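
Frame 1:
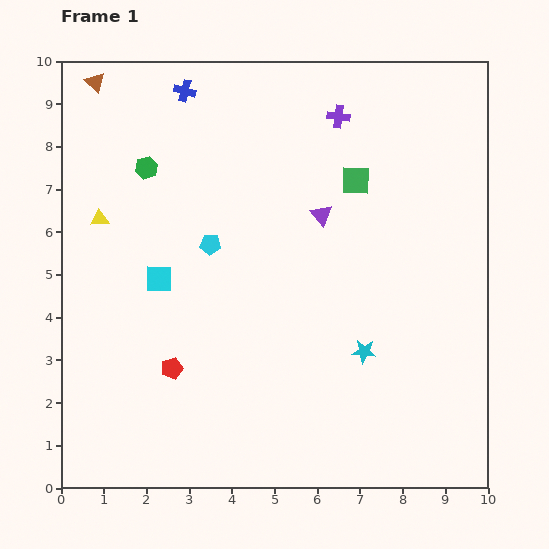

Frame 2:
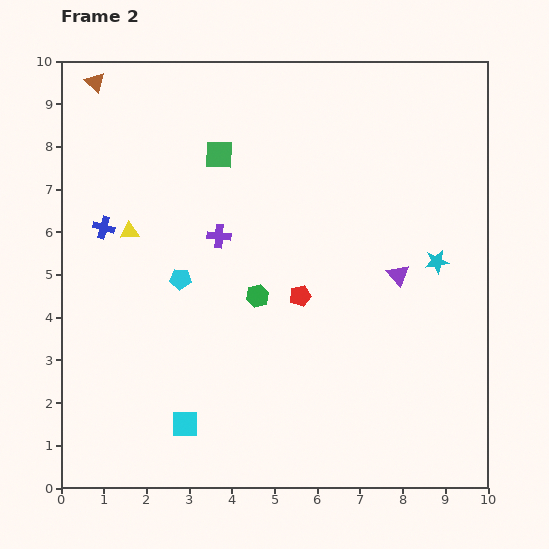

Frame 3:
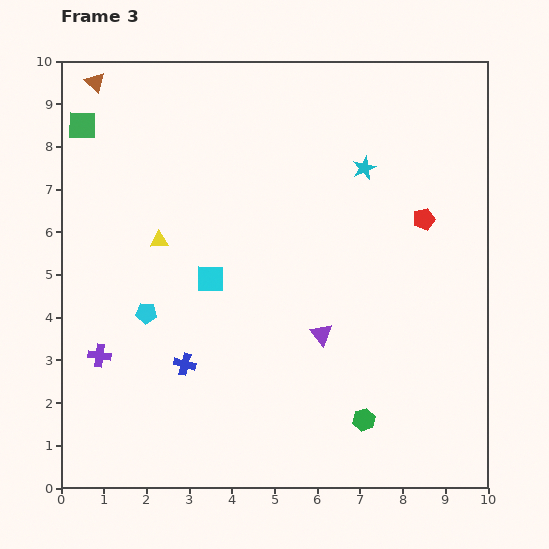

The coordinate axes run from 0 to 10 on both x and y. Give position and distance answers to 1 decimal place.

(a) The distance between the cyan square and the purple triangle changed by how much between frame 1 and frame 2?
+2.0

Distance in frame 1: 4.1. Distance in frame 2: 6.1.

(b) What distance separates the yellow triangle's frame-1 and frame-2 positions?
0.8

The yellow triangle moved from (0.9, 6.3) to (1.6, 6.0), a distance of √(0.7² + 0.3²) ≈ 0.8.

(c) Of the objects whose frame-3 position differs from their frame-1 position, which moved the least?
the cyan square

(moved 1.2)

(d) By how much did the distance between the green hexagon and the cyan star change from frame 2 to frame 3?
+1.6

Distance in frame 2: 4.3. Distance in frame 3: 5.9.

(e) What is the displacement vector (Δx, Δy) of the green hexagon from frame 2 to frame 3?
(2.5, -2.9)

The green hexagon was at (4.6, 4.5) in frame 2 and (7.1, 1.6) in frame 3.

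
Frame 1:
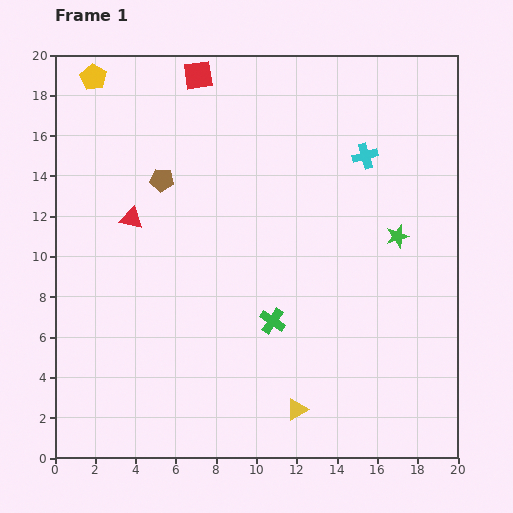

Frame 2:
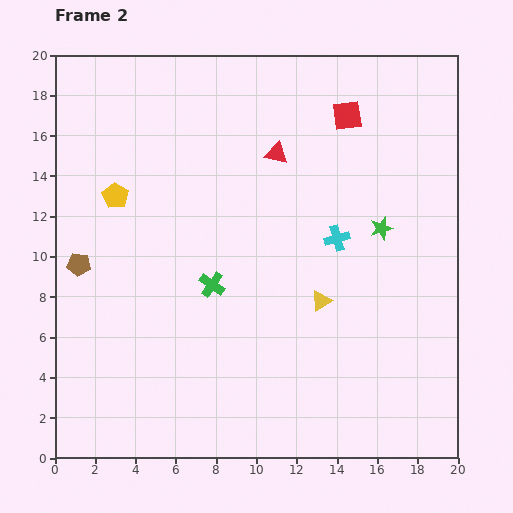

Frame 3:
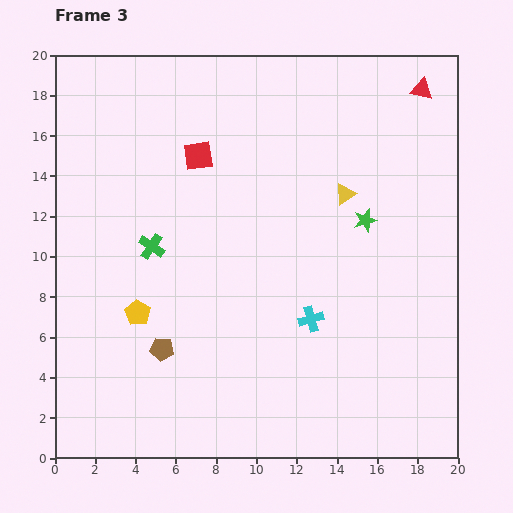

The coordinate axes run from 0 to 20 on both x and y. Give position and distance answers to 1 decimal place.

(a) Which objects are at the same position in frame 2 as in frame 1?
none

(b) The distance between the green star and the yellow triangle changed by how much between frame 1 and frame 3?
-8.3

Distance in frame 1: 9.9. Distance in frame 3: 1.6.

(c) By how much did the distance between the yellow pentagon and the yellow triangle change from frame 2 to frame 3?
+0.5

Distance in frame 2: 11.4. Distance in frame 3: 11.9.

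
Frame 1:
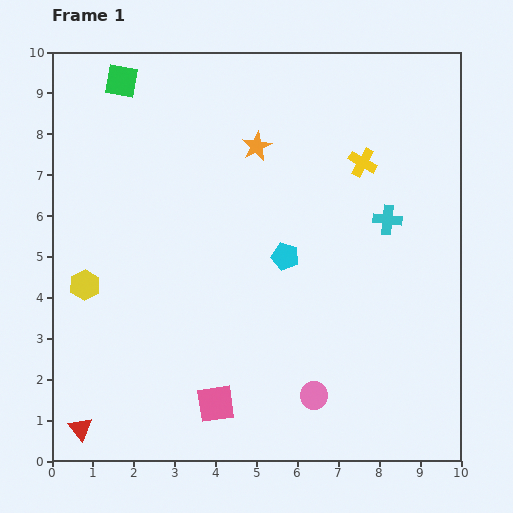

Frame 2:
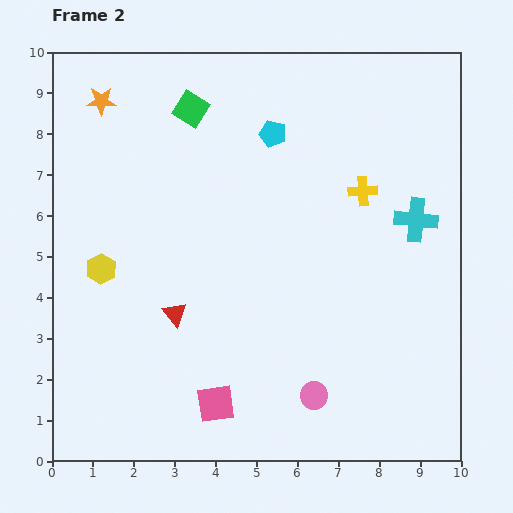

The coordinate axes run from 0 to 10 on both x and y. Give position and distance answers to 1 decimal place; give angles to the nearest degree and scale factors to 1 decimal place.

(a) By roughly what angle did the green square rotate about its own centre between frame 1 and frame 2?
22° clockwise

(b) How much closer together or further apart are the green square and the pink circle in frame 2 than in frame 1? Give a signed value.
-1.4

Distance in frame 1: 9.0. Distance in frame 2: 7.6.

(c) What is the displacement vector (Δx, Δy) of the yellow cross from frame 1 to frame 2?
(0.0, -0.7)

The yellow cross was at (7.6, 7.3) in frame 1 and (7.6, 6.6) in frame 2.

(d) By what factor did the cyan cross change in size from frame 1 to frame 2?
1.5×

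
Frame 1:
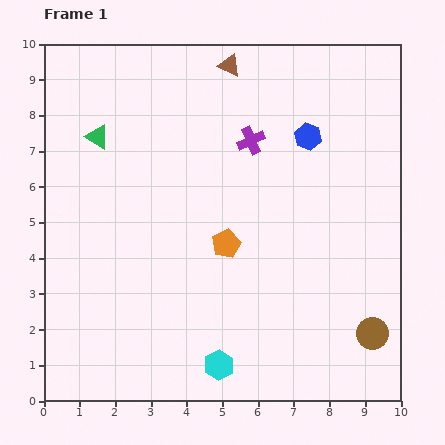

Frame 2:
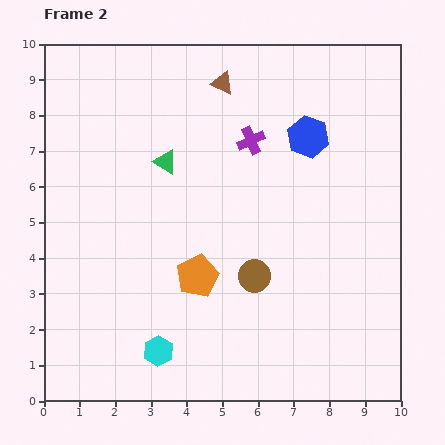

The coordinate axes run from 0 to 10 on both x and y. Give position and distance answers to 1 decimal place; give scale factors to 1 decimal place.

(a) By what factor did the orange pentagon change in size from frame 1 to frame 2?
1.5×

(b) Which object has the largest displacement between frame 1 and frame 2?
the brown circle

(moved 3.7; next 2.0)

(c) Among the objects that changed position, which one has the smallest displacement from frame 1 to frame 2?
the brown triangle

(moved 0.5)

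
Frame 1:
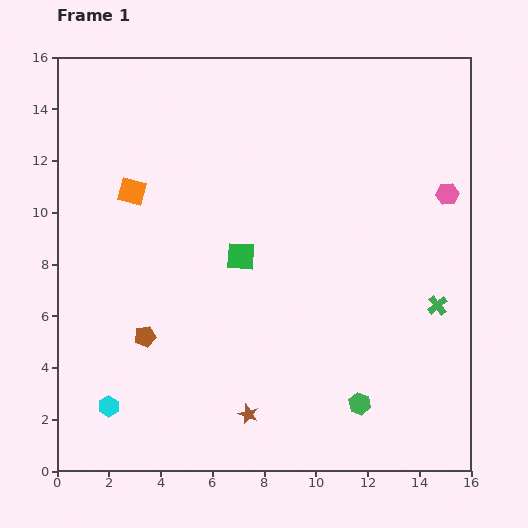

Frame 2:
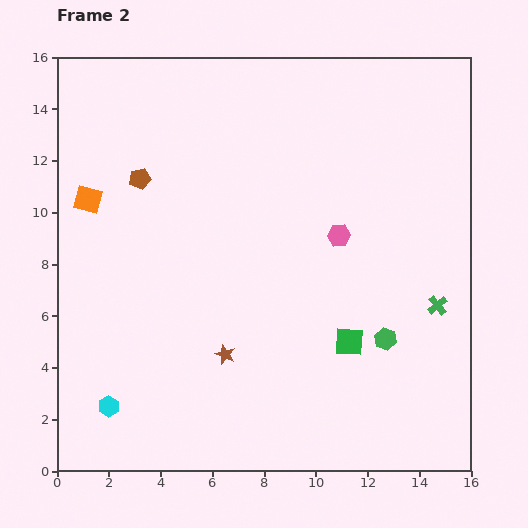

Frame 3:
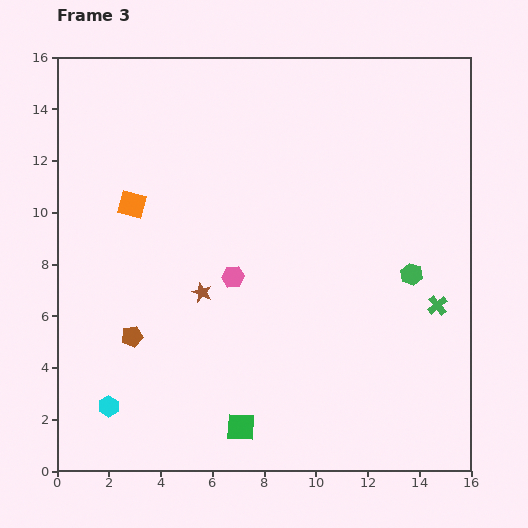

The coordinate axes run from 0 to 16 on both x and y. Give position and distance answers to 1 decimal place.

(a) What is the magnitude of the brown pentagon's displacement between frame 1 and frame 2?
6.1

The brown pentagon moved from (3.4, 5.2) to (3.2, 11.3), a distance of √(0.2² + 6.1²) ≈ 6.1.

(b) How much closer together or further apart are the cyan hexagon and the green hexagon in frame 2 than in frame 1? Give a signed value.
+1.3

Distance in frame 1: 9.7. Distance in frame 2: 11.0.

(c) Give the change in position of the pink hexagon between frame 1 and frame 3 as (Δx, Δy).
(-8.3, -3.2)

The pink hexagon was at (15.1, 10.7) in frame 1 and (6.8, 7.5) in frame 3.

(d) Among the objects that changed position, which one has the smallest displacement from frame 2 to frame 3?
the orange square

(moved 1.7)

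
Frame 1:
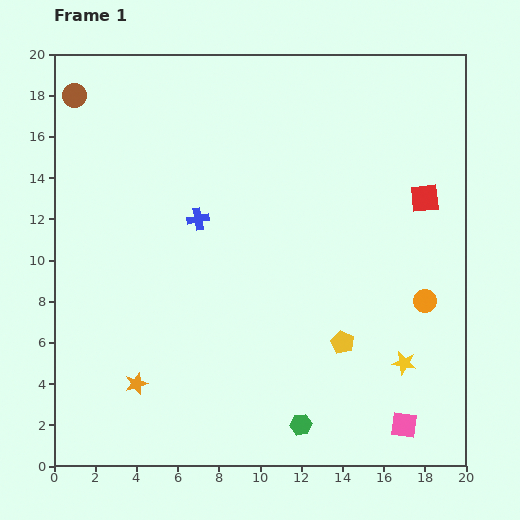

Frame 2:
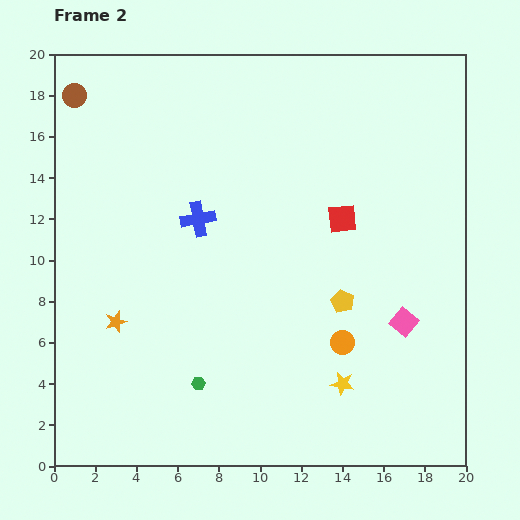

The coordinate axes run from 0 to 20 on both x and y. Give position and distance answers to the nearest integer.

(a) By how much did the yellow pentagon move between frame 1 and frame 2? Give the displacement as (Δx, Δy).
(0, 2)

The yellow pentagon was at (14, 6) in frame 1 and (14, 8) in frame 2.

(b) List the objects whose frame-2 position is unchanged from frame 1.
the blue cross, the brown circle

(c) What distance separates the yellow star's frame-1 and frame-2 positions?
3

The yellow star moved from (17, 5) to (14, 4), a distance of √(3² + 1²) ≈ 3.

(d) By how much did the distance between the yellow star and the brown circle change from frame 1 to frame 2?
-2

Distance in frame 1: 21. Distance in frame 2: 19.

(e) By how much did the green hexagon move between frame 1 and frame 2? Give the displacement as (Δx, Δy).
(-5, 2)

The green hexagon was at (12, 2) in frame 1 and (7, 4) in frame 2.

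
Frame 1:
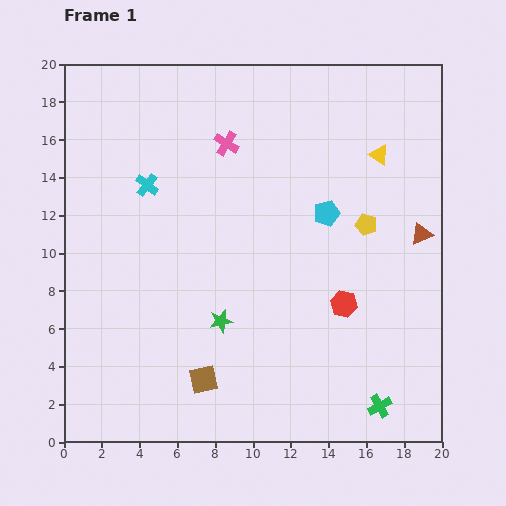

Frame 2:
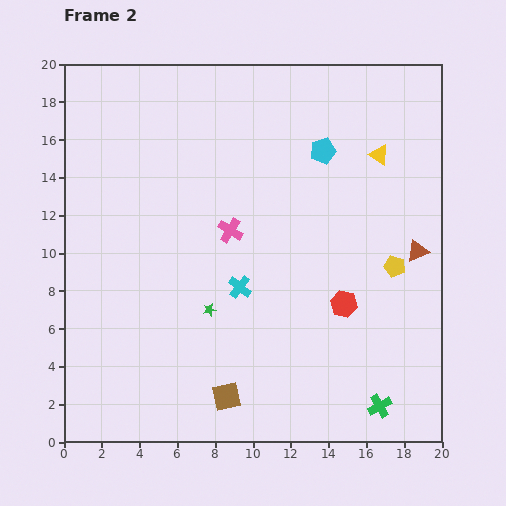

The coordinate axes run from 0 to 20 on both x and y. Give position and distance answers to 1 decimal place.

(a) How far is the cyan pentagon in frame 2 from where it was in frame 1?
3.3

The cyan pentagon moved from (13.9, 12.1) to (13.7, 15.4), a distance of √(0.2² + 3.3²) ≈ 3.3.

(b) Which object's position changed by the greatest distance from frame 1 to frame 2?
the cyan cross

(moved 7.3; next 4.6)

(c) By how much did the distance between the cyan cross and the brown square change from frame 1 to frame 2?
-4.9

Distance in frame 1: 10.7. Distance in frame 2: 5.8.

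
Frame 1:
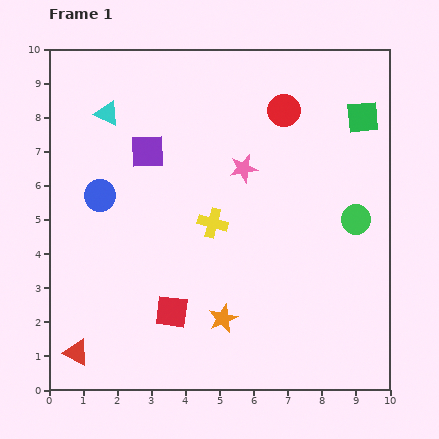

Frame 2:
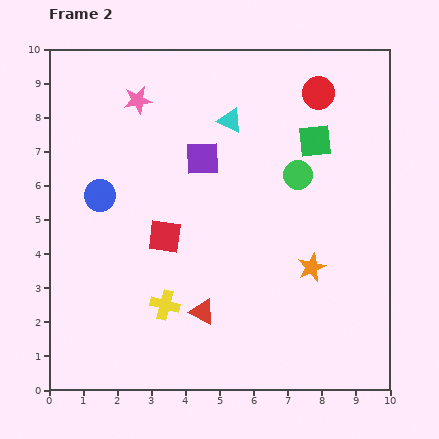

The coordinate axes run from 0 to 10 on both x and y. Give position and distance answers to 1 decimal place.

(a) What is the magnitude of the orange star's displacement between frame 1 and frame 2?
3.0

The orange star moved from (5.1, 2.1) to (7.7, 3.6), a distance of √(2.6² + 1.5²) ≈ 3.0.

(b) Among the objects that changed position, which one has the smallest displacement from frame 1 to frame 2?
the red circle

(moved 1.1)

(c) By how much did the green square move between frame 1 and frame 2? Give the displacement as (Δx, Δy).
(-1.4, -0.7)

The green square was at (9.2, 8.0) in frame 1 and (7.8, 7.3) in frame 2.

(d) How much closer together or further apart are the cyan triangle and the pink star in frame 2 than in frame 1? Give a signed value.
-1.5

Distance in frame 1: 4.3. Distance in frame 2: 2.8.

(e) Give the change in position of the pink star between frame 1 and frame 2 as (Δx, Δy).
(-3.1, 2.0)

The pink star was at (5.7, 6.5) in frame 1 and (2.6, 8.5) in frame 2.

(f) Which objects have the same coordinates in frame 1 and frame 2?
the blue circle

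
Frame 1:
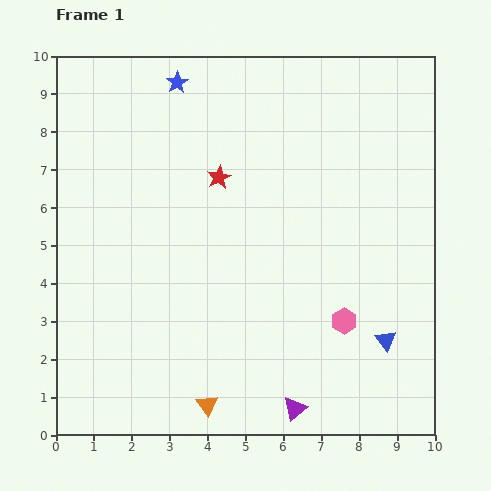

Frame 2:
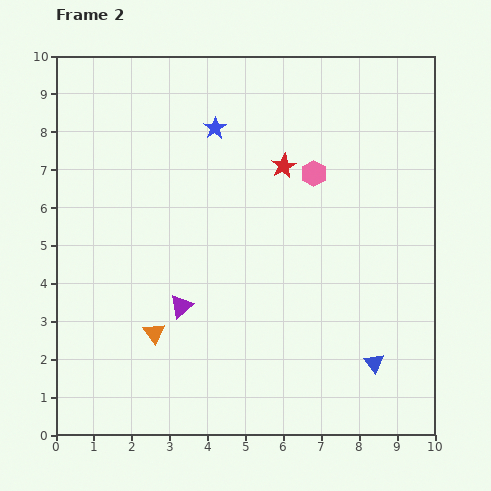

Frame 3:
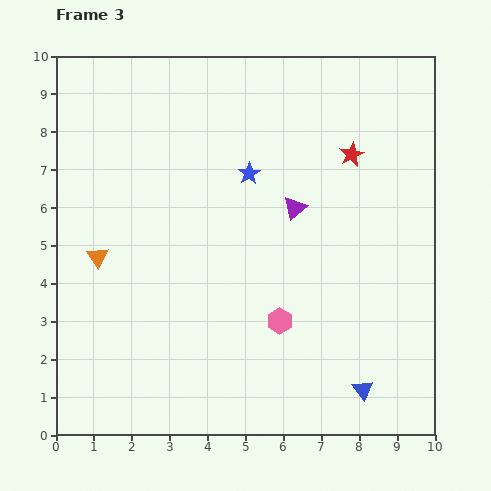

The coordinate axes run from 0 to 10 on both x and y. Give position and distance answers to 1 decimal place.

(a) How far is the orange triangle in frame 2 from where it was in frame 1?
2.4

The orange triangle moved from (4.0, 0.8) to (2.6, 2.7), a distance of √(1.4² + 1.9²) ≈ 2.4.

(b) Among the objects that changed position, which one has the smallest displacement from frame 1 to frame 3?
the blue triangle

(moved 1.4)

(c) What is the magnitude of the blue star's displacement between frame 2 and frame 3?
1.5

The blue star moved from (4.2, 8.1) to (5.1, 6.9), a distance of √(0.9² + 1.2²) ≈ 1.5.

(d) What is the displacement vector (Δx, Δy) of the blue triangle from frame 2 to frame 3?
(-0.3, -0.7)

The blue triangle was at (8.4, 1.9) in frame 2 and (8.1, 1.2) in frame 3.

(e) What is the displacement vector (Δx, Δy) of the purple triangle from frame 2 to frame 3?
(3.0, 2.6)

The purple triangle was at (3.3, 3.4) in frame 2 and (6.3, 6.0) in frame 3.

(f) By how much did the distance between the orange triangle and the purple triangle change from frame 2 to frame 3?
+4.4

Distance in frame 2: 1.0. Distance in frame 3: 5.4.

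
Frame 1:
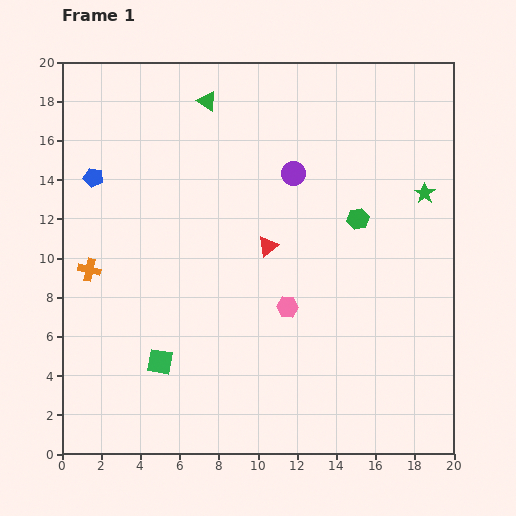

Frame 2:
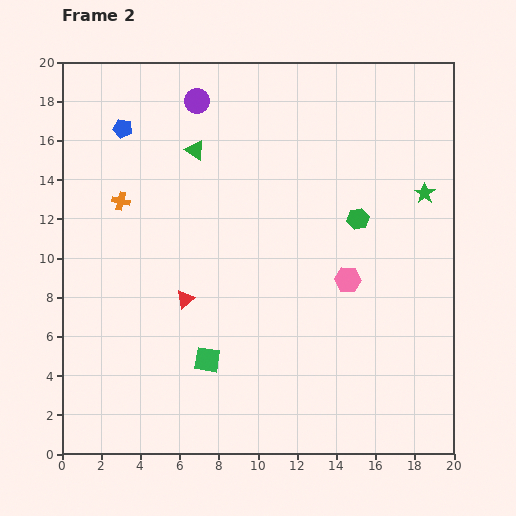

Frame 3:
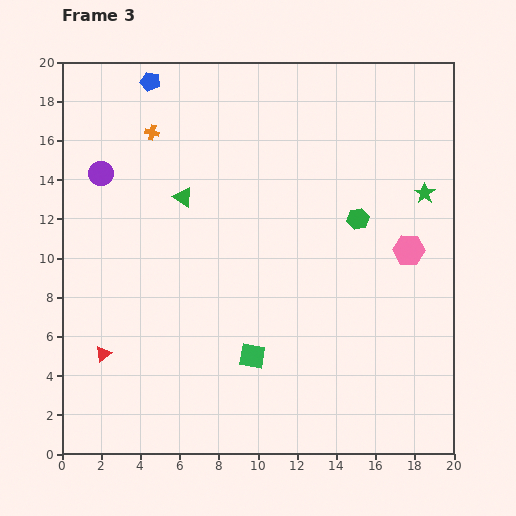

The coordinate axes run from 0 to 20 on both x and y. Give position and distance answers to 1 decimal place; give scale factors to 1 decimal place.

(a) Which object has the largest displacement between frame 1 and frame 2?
the purple circle

(moved 6.1; next 5.0)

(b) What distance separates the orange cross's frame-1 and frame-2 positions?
3.8

The orange cross moved from (1.4, 9.4) to (3.0, 12.9), a distance of √(1.6² + 3.5²) ≈ 3.8.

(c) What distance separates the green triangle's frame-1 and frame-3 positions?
5.0

The green triangle moved from (7.4, 18.0) to (6.2, 13.1), a distance of √(1.2² + 4.9²) ≈ 5.0.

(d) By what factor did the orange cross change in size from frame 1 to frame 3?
0.6×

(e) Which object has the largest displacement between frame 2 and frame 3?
the purple circle

(moved 6.1; next 5.0)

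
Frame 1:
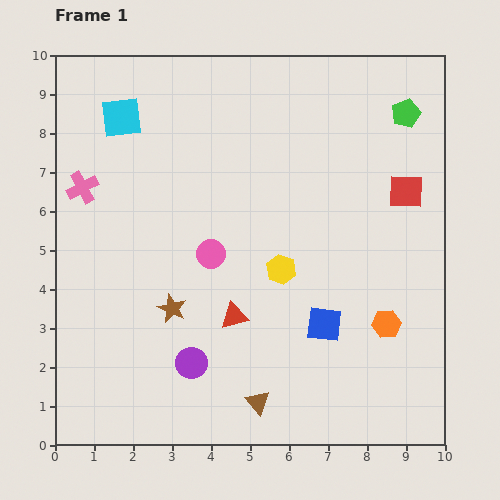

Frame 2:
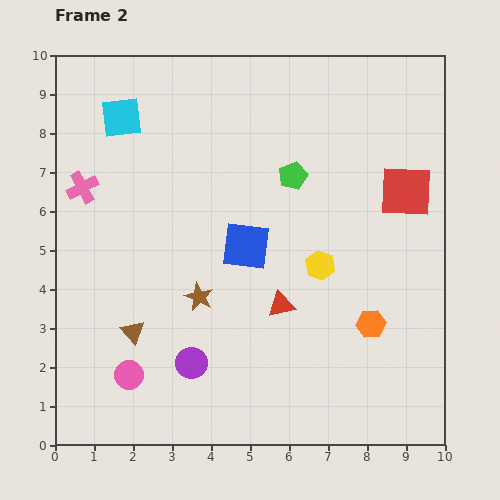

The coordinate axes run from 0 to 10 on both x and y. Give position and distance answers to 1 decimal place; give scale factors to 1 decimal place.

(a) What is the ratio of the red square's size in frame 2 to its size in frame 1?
1.5×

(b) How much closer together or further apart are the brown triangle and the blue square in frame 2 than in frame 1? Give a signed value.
+1.0

Distance in frame 1: 2.6. Distance in frame 2: 3.6.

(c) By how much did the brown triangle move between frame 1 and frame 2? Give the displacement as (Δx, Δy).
(-3.2, 1.8)

The brown triangle was at (5.2, 1.1) in frame 1 and (2.0, 2.9) in frame 2.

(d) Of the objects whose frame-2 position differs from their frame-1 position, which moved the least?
the orange hexagon

(moved 0.4)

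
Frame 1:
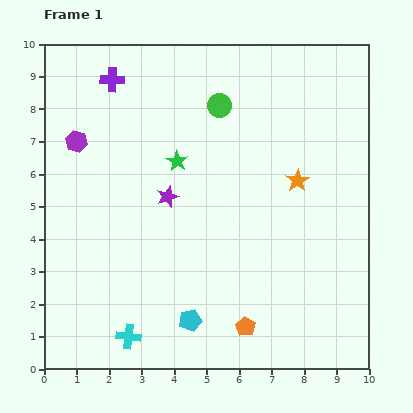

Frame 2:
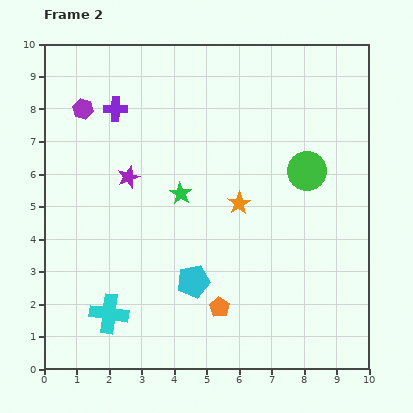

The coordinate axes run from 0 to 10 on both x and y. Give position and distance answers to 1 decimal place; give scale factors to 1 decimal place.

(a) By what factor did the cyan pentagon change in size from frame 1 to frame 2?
1.4×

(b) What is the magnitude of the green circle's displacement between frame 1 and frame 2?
3.4

The green circle moved from (5.4, 8.1) to (8.1, 6.1), a distance of √(2.7² + 2.0²) ≈ 3.4.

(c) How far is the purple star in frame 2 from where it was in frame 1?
1.3

The purple star moved from (3.8, 5.3) to (2.6, 5.9), a distance of √(1.2² + 0.6²) ≈ 1.3.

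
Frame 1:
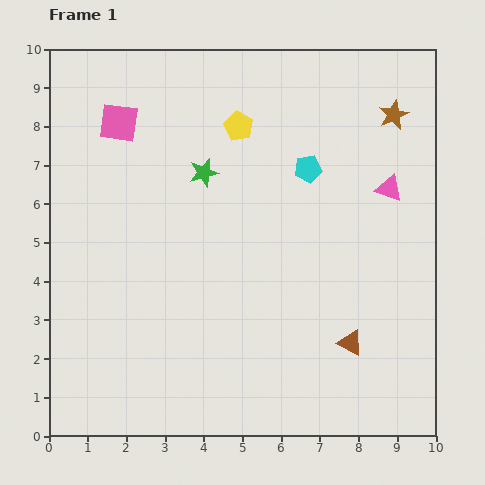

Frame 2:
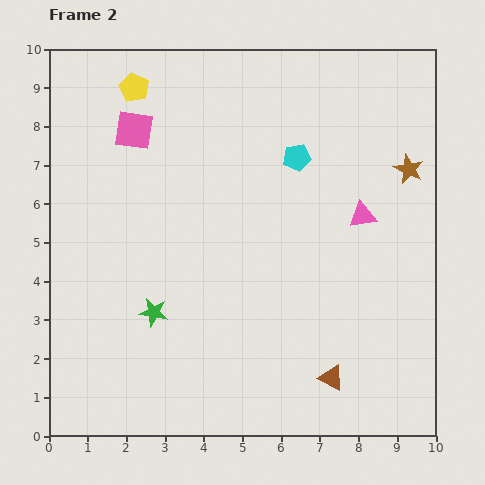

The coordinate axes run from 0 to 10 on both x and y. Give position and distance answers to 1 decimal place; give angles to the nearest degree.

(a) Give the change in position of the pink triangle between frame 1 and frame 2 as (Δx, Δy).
(-0.7, -0.7)

The pink triangle was at (8.8, 6.4) in frame 1 and (8.1, 5.7) in frame 2.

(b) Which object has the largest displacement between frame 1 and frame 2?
the green star

(moved 3.8; next 2.9)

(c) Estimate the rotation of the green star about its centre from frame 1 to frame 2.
24° clockwise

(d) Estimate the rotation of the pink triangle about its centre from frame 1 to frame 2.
29° counter-clockwise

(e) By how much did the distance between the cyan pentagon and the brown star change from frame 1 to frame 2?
+0.3

Distance in frame 1: 2.6. Distance in frame 2: 2.9.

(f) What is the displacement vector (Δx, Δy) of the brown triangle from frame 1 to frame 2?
(-0.5, -0.9)

The brown triangle was at (7.8, 2.4) in frame 1 and (7.3, 1.5) in frame 2.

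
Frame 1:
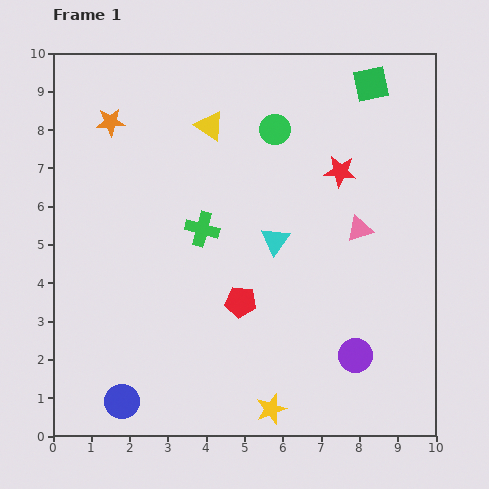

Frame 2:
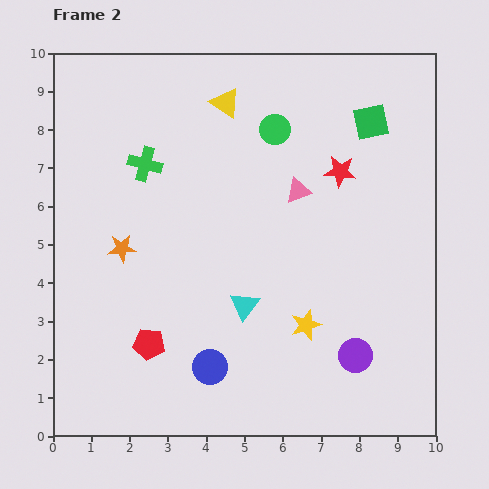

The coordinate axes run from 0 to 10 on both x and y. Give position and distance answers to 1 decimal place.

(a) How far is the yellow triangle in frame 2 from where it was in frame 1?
0.7

The yellow triangle moved from (4.1, 8.1) to (4.5, 8.7), a distance of √(0.4² + 0.6²) ≈ 0.7.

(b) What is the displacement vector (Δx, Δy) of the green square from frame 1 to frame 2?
(0.0, -1.0)

The green square was at (8.3, 9.2) in frame 1 and (8.3, 8.2) in frame 2.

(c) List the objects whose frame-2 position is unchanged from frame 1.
the red star, the green circle, the purple circle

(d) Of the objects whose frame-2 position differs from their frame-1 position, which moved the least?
the yellow triangle

(moved 0.7)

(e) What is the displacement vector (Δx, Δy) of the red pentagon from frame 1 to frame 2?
(-2.4, -1.1)

The red pentagon was at (4.9, 3.5) in frame 1 and (2.5, 2.4) in frame 2.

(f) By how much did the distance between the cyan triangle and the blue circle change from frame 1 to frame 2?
-4.0

Distance in frame 1: 5.8. Distance in frame 2: 1.8.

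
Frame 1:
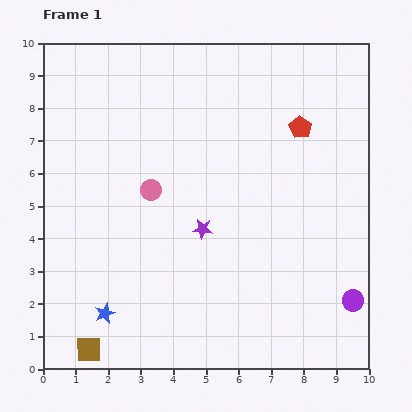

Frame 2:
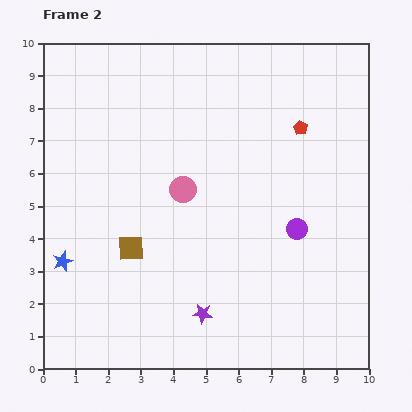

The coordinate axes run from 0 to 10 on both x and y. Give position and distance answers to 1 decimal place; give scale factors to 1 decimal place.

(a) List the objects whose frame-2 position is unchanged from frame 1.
the red pentagon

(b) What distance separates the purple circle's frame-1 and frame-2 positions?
2.8

The purple circle moved from (9.5, 2.1) to (7.8, 4.3), a distance of √(1.7² + 2.2²) ≈ 2.8.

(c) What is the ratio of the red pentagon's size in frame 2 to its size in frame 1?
0.6×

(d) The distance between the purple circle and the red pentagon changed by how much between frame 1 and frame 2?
-2.4

Distance in frame 1: 5.5. Distance in frame 2: 3.1.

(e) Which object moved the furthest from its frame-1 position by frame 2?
the brown square

(moved 3.4; next 2.8)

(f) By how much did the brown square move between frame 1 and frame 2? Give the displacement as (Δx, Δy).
(1.3, 3.1)

The brown square was at (1.4, 0.6) in frame 1 and (2.7, 3.7) in frame 2.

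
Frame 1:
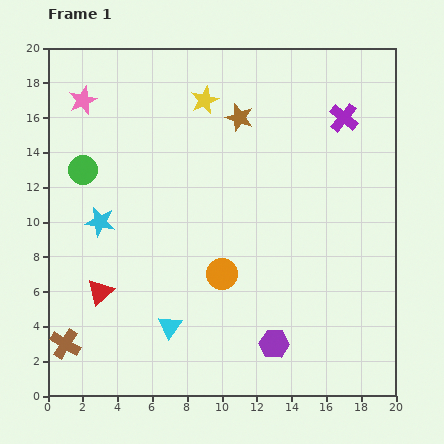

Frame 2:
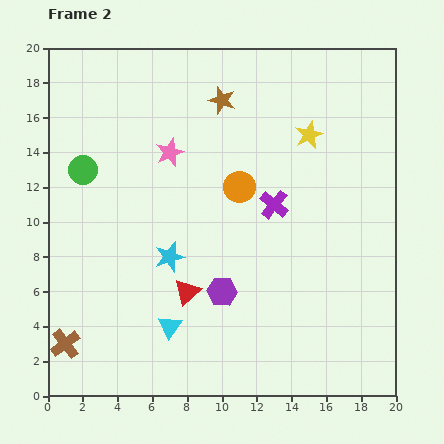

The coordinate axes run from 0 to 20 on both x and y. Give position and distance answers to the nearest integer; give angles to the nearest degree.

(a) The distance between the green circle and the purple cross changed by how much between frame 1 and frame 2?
-4

Distance in frame 1: 15. Distance in frame 2: 11.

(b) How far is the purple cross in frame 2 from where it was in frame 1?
6

The purple cross moved from (17, 16) to (13, 11), a distance of √(4² + 5²) ≈ 6.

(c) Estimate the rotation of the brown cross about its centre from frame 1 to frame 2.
21° clockwise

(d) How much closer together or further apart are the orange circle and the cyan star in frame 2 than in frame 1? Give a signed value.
-2

Distance in frame 1: 8. Distance in frame 2: 6.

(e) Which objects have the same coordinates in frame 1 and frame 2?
the cyan triangle, the brown cross, the green circle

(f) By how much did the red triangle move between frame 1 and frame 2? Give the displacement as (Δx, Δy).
(5, 0)

The red triangle was at (3, 6) in frame 1 and (8, 6) in frame 2.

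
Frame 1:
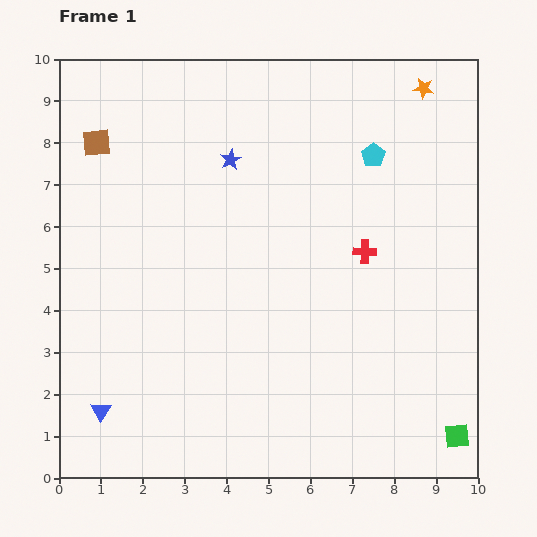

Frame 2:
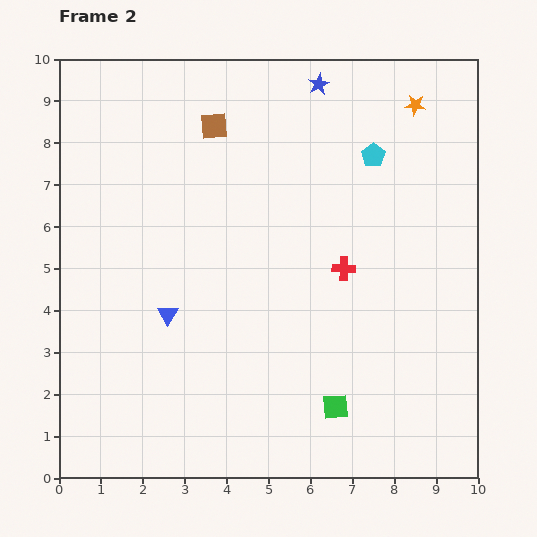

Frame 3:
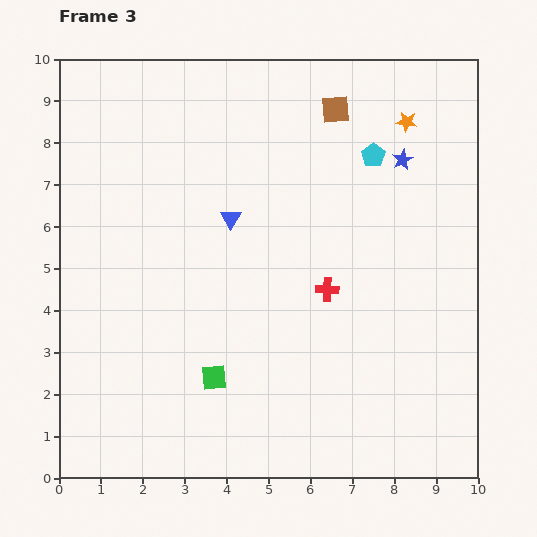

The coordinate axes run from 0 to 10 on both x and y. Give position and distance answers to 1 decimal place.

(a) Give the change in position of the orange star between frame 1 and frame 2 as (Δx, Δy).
(-0.2, -0.4)

The orange star was at (8.7, 9.3) in frame 1 and (8.5, 8.9) in frame 2.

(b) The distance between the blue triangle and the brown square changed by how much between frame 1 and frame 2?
-1.8

Distance in frame 1: 6.4. Distance in frame 2: 4.6.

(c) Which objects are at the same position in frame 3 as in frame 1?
the cyan pentagon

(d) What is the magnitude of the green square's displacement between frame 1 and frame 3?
6.0

The green square moved from (9.5, 1.0) to (3.7, 2.4), a distance of √(5.8² + 1.4²) ≈ 6.0.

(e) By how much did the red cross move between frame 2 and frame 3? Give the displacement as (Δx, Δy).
(-0.4, -0.5)

The red cross was at (6.8, 5.0) in frame 2 and (6.4, 4.5) in frame 3.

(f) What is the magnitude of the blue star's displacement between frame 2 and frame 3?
2.7

The blue star moved from (6.2, 9.4) to (8.2, 7.6), a distance of √(2.0² + 1.8²) ≈ 2.7.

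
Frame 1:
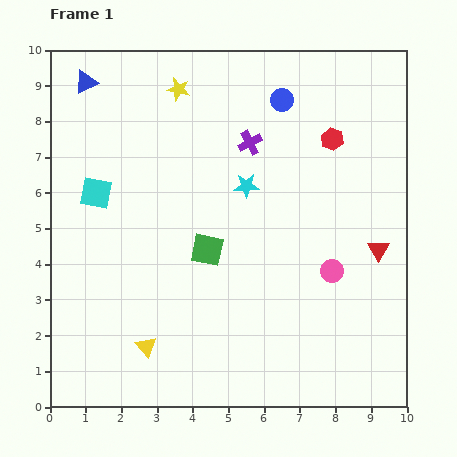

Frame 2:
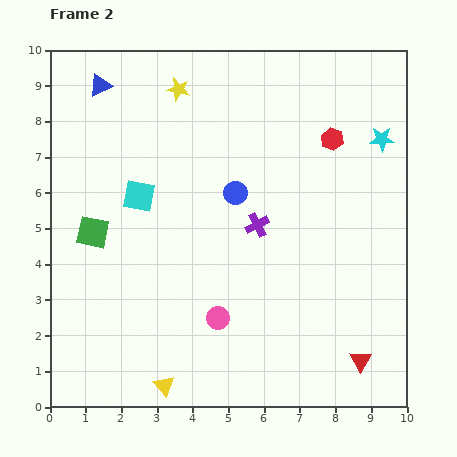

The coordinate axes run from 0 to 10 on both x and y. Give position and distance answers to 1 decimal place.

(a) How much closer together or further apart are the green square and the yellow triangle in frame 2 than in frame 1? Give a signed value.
+1.5

Distance in frame 1: 3.2. Distance in frame 2: 4.7.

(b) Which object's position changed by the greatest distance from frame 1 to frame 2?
the cyan star

(moved 4.0; next 3.5)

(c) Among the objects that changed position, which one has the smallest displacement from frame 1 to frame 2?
the blue triangle

(moved 0.4)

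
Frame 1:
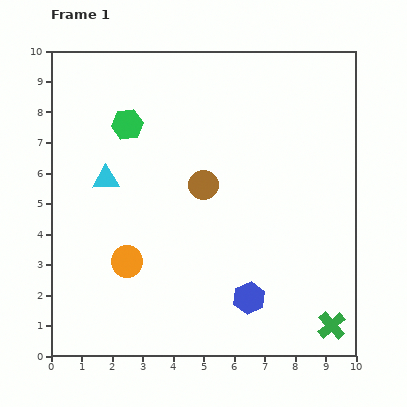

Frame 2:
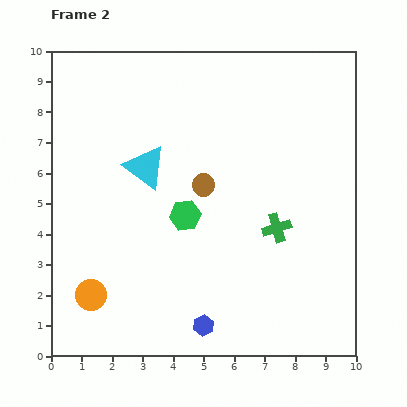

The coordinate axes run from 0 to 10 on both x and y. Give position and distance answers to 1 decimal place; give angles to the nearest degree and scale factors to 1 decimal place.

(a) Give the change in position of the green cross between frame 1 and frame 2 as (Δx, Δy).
(-1.8, 3.2)

The green cross was at (9.2, 1.0) in frame 1 and (7.4, 4.2) in frame 2.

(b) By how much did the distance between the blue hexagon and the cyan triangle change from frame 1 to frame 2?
-0.6

Distance in frame 1: 6.1. Distance in frame 2: 5.5.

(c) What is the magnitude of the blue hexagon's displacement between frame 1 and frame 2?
1.7

The blue hexagon moved from (6.5, 1.9) to (5.0, 1.0), a distance of √(1.5² + 0.9²) ≈ 1.7.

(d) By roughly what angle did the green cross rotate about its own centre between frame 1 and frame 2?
24° clockwise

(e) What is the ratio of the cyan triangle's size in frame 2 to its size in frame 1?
1.6×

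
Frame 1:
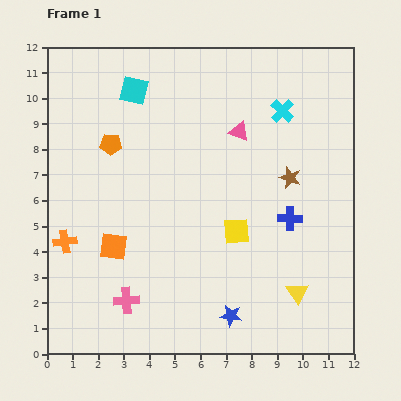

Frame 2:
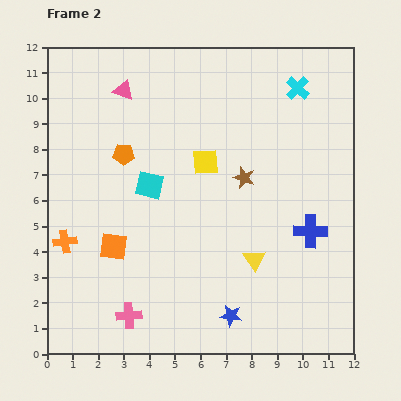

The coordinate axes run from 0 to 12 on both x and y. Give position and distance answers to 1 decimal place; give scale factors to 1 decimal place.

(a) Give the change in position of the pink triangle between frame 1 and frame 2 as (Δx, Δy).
(-4.5, 1.6)

The pink triangle was at (7.5, 8.7) in frame 1 and (3.0, 10.3) in frame 2.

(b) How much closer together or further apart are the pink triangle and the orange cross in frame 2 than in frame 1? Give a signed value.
-1.7

Distance in frame 1: 8.0. Distance in frame 2: 6.3.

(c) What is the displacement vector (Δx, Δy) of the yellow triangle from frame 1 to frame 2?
(-1.7, 1.3)

The yellow triangle was at (9.8, 2.4) in frame 1 and (8.1, 3.7) in frame 2.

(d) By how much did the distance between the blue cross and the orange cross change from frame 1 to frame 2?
+0.8

Distance in frame 1: 8.8. Distance in frame 2: 9.6.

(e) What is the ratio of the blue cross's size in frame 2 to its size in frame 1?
1.4×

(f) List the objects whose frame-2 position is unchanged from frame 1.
the orange square, the blue star, the orange cross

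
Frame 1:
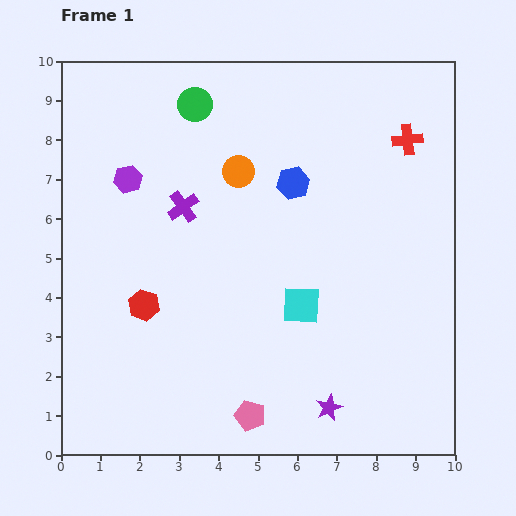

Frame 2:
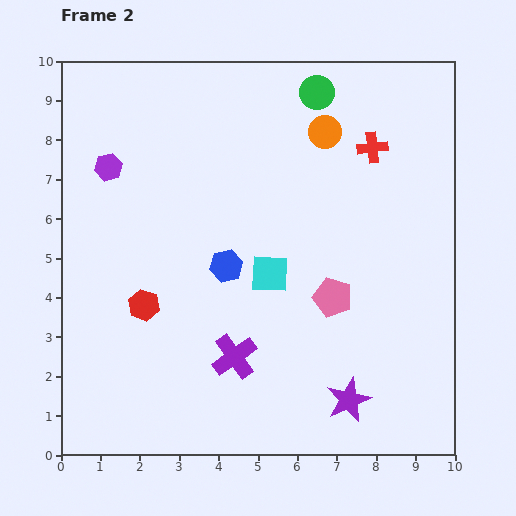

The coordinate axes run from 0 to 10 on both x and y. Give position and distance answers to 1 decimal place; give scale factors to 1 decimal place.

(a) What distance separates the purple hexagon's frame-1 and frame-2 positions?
0.6

The purple hexagon moved from (1.7, 7.0) to (1.2, 7.3), a distance of √(0.5² + 0.3²) ≈ 0.6.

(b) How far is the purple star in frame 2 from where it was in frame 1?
0.5

The purple star moved from (6.8, 1.2) to (7.3, 1.4), a distance of √(0.5² + 0.2²) ≈ 0.5.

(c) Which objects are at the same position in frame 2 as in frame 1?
the red hexagon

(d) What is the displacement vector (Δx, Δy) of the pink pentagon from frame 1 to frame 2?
(2.1, 3.0)

The pink pentagon was at (4.8, 1.0) in frame 1 and (6.9, 4.0) in frame 2.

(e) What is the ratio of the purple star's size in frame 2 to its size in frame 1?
1.7×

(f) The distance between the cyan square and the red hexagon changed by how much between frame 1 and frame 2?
-0.7

Distance in frame 1: 4.0. Distance in frame 2: 3.3.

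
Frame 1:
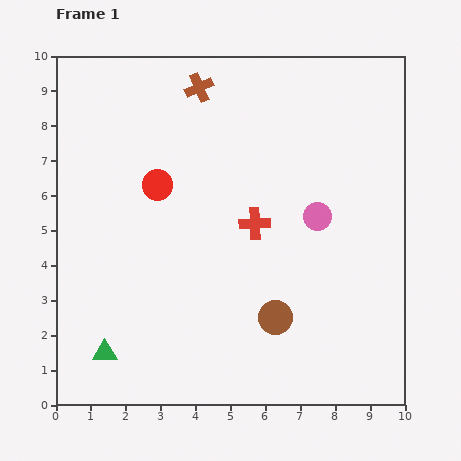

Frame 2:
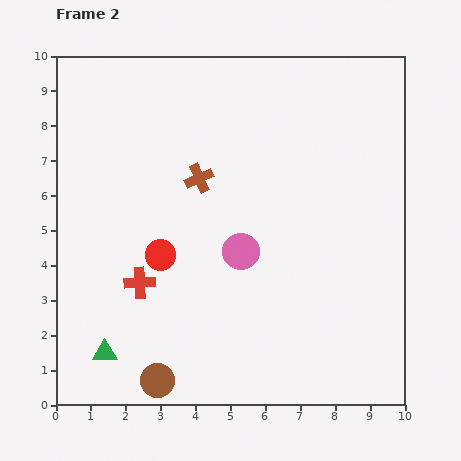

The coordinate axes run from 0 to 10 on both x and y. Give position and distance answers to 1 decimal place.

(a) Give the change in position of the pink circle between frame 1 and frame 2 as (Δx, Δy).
(-2.2, -1.0)

The pink circle was at (7.5, 5.4) in frame 1 and (5.3, 4.4) in frame 2.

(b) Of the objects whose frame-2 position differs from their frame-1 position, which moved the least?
the red circle

(moved 2.0)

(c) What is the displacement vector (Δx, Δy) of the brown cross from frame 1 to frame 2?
(0.0, -2.6)

The brown cross was at (4.1, 9.1) in frame 1 and (4.1, 6.5) in frame 2.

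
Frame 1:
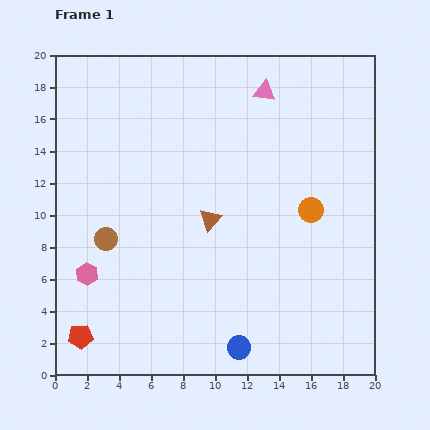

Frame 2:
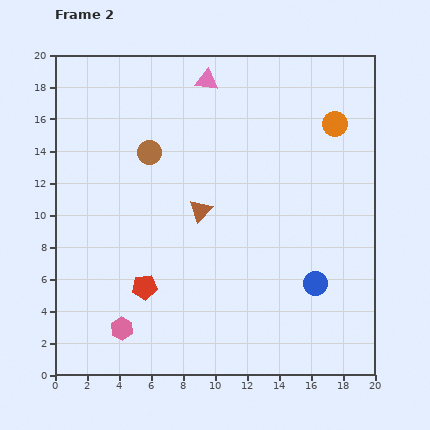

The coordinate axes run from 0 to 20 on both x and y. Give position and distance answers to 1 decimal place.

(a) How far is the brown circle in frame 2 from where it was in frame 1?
6.0

The brown circle moved from (3.2, 8.5) to (5.9, 13.9), a distance of √(2.7² + 5.4²) ≈ 6.0.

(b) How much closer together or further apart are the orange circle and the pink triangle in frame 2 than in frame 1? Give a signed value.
+0.5

Distance in frame 1: 7.9. Distance in frame 2: 8.4.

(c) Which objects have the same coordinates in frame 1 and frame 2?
none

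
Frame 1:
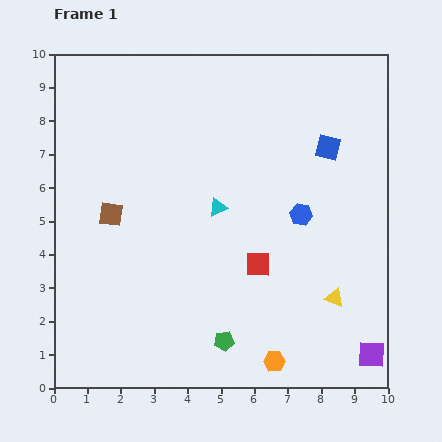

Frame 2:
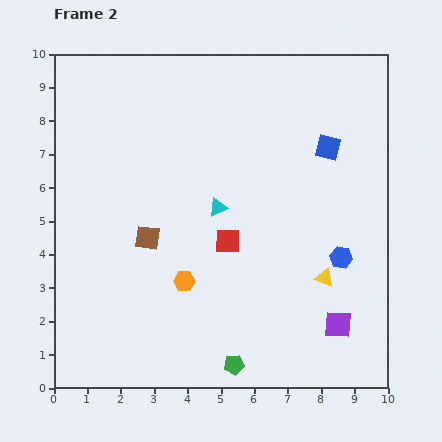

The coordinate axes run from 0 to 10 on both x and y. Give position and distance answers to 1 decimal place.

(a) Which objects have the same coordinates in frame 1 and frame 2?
the cyan triangle, the blue square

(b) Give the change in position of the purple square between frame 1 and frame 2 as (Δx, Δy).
(-1.0, 0.9)

The purple square was at (9.5, 1.0) in frame 1 and (8.5, 1.9) in frame 2.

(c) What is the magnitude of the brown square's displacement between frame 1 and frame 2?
1.3

The brown square moved from (1.7, 5.2) to (2.8, 4.5), a distance of √(1.1² + 0.7²) ≈ 1.3.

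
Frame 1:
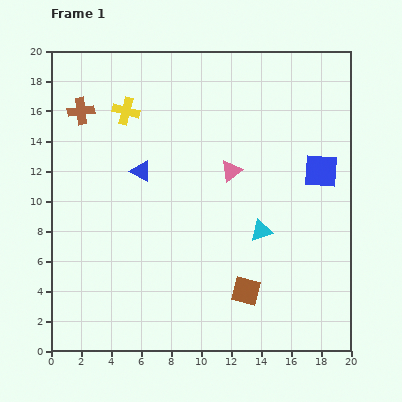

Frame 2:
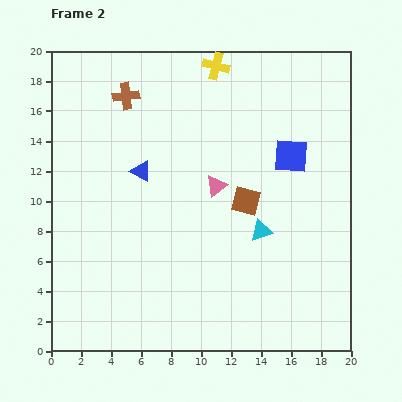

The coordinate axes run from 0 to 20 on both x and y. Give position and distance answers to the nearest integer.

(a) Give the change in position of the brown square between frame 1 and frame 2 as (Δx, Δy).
(0, 6)

The brown square was at (13, 4) in frame 1 and (13, 10) in frame 2.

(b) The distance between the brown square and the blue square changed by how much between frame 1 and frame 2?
-5

Distance in frame 1: 9. Distance in frame 2: 4.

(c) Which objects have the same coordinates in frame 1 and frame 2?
the blue triangle, the cyan triangle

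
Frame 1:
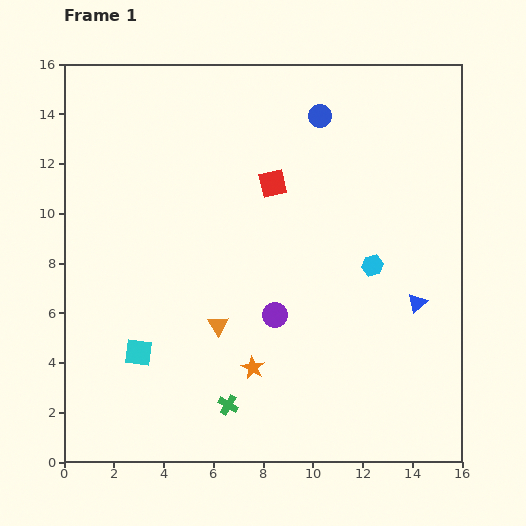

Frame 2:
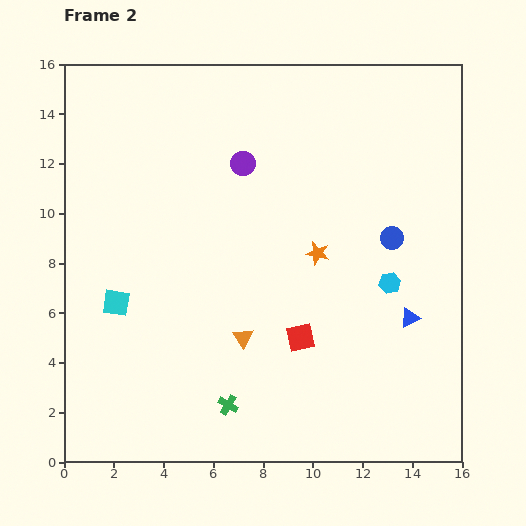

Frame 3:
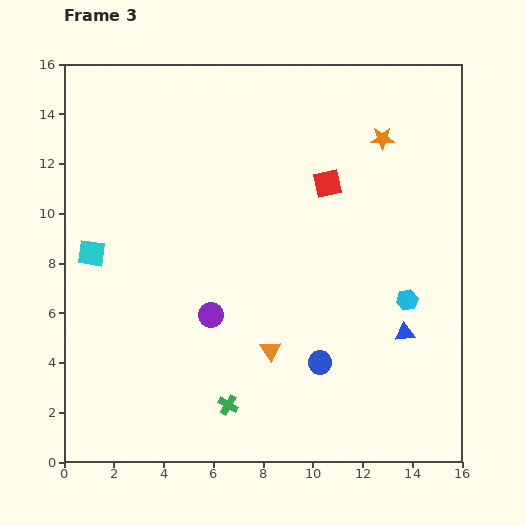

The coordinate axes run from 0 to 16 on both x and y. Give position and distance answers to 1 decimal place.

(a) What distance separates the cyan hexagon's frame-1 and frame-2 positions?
1.0

The cyan hexagon moved from (12.4, 7.9) to (13.1, 7.2), a distance of √(0.7² + 0.7²) ≈ 1.0.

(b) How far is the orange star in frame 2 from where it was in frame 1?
5.3

The orange star moved from (7.6, 3.8) to (10.2, 8.4), a distance of √(2.6² + 4.6²) ≈ 5.3.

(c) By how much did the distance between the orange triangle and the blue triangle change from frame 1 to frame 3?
-2.7

Distance in frame 1: 8.1. Distance in frame 3: 5.4.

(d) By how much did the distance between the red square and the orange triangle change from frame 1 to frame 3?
+1.0

Distance in frame 1: 6.1. Distance in frame 3: 7.1.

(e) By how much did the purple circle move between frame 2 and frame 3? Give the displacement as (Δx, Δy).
(-1.3, -6.1)

The purple circle was at (7.2, 12.0) in frame 2 and (5.9, 5.9) in frame 3.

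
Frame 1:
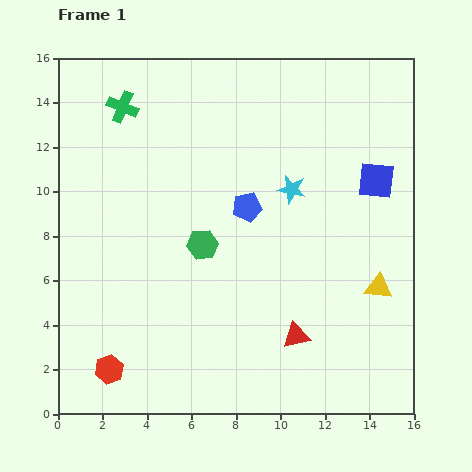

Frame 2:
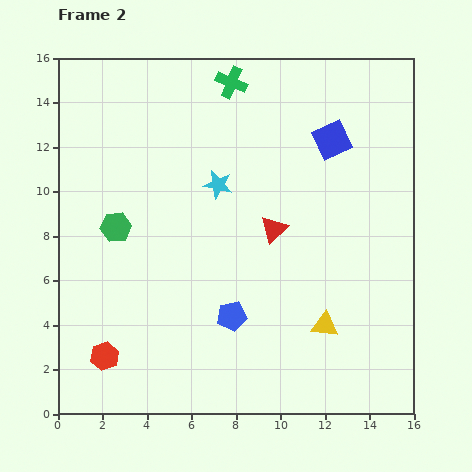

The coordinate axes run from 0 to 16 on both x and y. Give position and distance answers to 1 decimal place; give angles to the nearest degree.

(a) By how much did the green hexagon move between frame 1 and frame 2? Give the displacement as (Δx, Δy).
(-3.9, 0.8)

The green hexagon was at (6.5, 7.6) in frame 1 and (2.6, 8.4) in frame 2.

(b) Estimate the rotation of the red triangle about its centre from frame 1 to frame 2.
31° counter-clockwise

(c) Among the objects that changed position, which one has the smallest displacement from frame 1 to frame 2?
the red hexagon

(moved 0.6)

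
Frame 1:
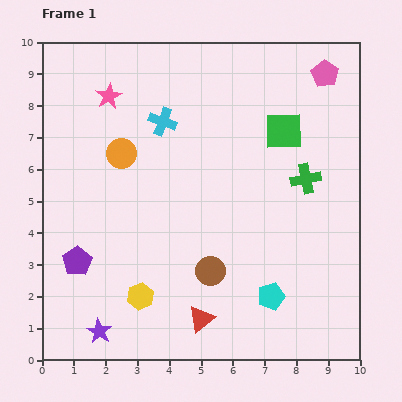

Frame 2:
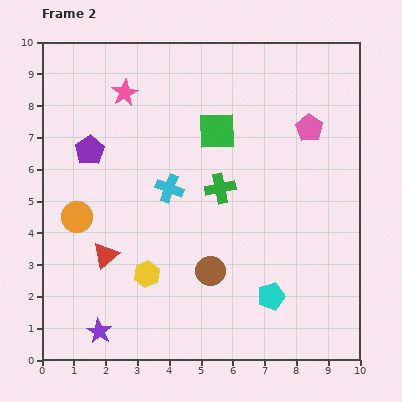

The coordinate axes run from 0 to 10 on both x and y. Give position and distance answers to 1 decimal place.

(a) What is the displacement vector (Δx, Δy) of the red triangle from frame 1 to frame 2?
(-3.0, 2.0)

The red triangle was at (5.0, 1.3) in frame 1 and (2.0, 3.3) in frame 2.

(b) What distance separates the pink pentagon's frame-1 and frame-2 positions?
1.8

The pink pentagon moved from (8.9, 9.0) to (8.4, 7.3), a distance of √(0.5² + 1.7²) ≈ 1.8.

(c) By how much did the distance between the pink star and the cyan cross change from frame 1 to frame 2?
+1.4

Distance in frame 1: 1.9. Distance in frame 2: 3.3.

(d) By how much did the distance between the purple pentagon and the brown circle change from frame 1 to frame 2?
+1.2

Distance in frame 1: 4.2. Distance in frame 2: 5.4.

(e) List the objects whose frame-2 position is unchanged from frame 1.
the cyan pentagon, the brown circle, the purple star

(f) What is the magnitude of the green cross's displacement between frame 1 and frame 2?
2.7

The green cross moved from (8.3, 5.7) to (5.6, 5.4), a distance of √(2.7² + 0.3²) ≈ 2.7.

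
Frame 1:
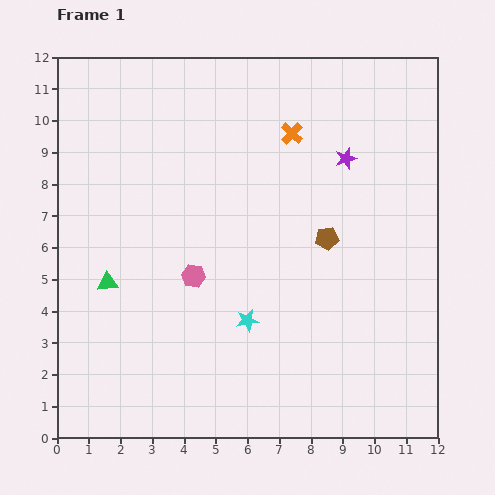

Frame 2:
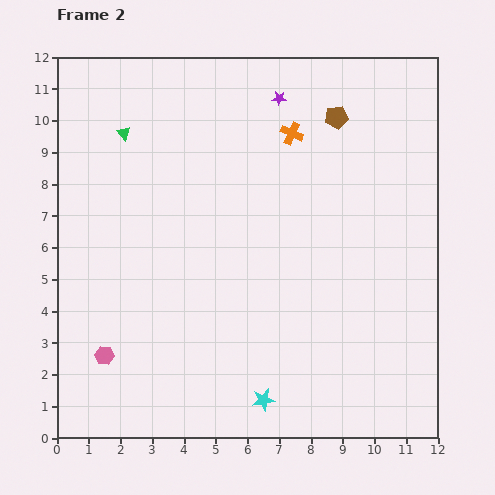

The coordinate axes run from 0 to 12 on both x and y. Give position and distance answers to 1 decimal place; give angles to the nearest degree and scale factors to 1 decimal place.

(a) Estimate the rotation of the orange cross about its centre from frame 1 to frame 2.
18° counter-clockwise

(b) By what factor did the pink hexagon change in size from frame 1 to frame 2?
0.8×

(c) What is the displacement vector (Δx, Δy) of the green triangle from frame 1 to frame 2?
(0.5, 4.7)

The green triangle was at (1.6, 4.9) in frame 1 and (2.1, 9.6) in frame 2.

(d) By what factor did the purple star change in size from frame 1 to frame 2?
0.7×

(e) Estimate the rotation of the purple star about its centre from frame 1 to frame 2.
20° clockwise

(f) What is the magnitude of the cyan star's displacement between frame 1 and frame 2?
2.5

The cyan star moved from (6.0, 3.7) to (6.5, 1.2), a distance of √(0.5² + 2.5²) ≈ 2.5.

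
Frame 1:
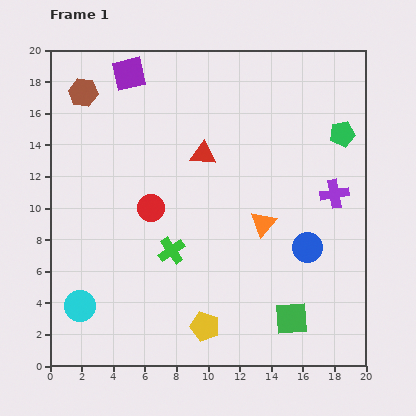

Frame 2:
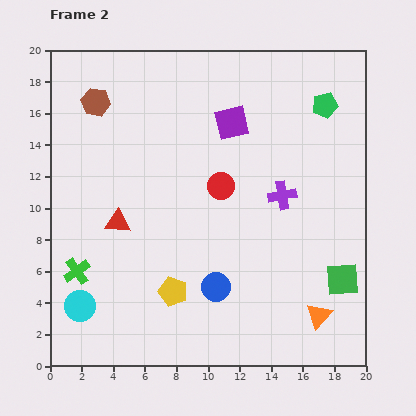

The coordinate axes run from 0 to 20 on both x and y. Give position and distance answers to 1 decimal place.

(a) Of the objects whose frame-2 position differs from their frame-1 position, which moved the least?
the brown hexagon

(moved 1.0)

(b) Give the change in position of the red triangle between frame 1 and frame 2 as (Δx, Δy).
(-5.4, -4.3)

The red triangle was at (9.7, 13.4) in frame 1 and (4.3, 9.1) in frame 2.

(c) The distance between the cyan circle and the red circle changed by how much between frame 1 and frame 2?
+4.0

Distance in frame 1: 7.7. Distance in frame 2: 11.7.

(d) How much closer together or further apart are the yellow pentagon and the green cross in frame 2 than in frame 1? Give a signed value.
+1.0

Distance in frame 1: 5.2. Distance in frame 2: 6.2.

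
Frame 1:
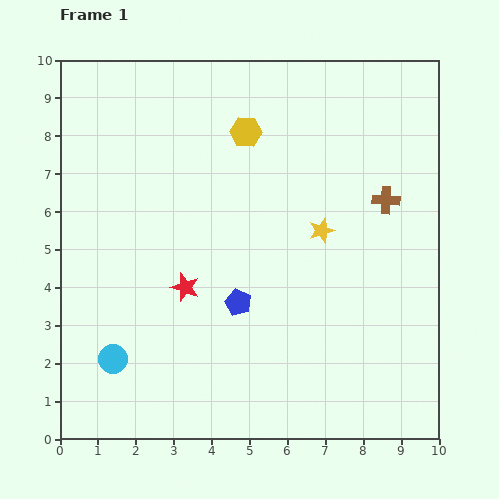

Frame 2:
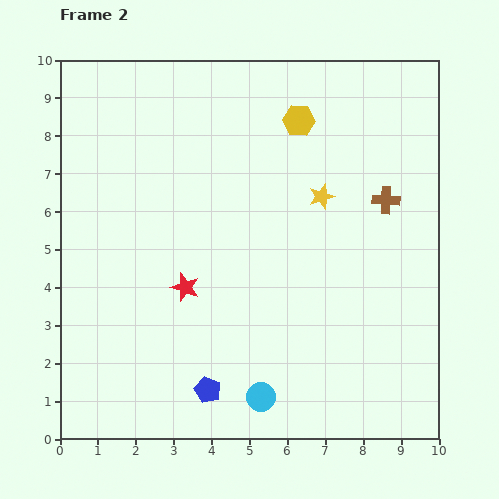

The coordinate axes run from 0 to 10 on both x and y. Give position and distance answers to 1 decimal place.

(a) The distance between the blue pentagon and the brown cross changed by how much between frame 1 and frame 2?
+2.2

Distance in frame 1: 4.7. Distance in frame 2: 6.9.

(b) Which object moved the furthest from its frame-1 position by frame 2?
the cyan circle

(moved 4.0; next 2.4)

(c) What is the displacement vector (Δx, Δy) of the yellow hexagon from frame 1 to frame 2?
(1.4, 0.3)

The yellow hexagon was at (4.9, 8.1) in frame 1 and (6.3, 8.4) in frame 2.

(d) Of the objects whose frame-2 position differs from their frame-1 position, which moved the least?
the yellow star

(moved 0.9)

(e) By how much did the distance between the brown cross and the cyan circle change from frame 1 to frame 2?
-2.1

Distance in frame 1: 8.3. Distance in frame 2: 6.2.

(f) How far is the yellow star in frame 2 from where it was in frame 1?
0.9

The yellow star moved from (6.9, 5.5) to (6.9, 6.4), a distance of √(0.0² + 0.9²) ≈ 0.9.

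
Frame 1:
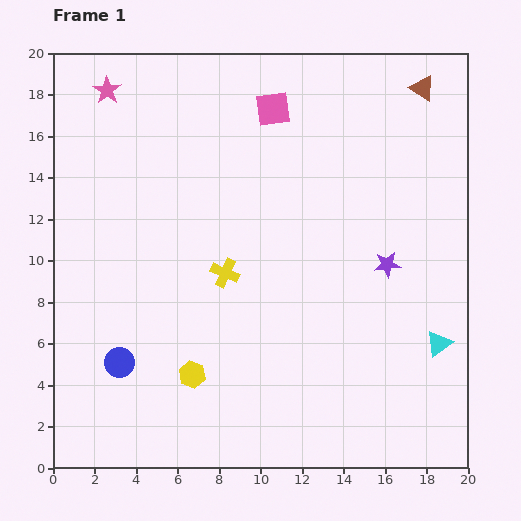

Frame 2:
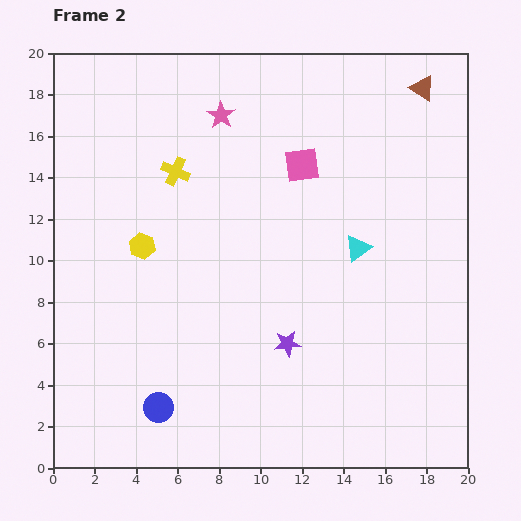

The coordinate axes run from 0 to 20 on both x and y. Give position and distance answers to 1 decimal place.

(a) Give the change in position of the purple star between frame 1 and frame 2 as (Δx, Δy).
(-4.8, -3.8)

The purple star was at (16.1, 9.8) in frame 1 and (11.3, 6.0) in frame 2.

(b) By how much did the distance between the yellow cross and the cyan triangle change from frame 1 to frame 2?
-1.3

Distance in frame 1: 10.8. Distance in frame 2: 9.5.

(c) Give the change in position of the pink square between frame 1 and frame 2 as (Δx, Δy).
(1.4, -2.7)

The pink square was at (10.6, 17.3) in frame 1 and (12.0, 14.6) in frame 2.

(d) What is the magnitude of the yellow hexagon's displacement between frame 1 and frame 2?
6.6

The yellow hexagon moved from (6.7, 4.5) to (4.3, 10.7), a distance of √(2.4² + 6.2²) ≈ 6.6.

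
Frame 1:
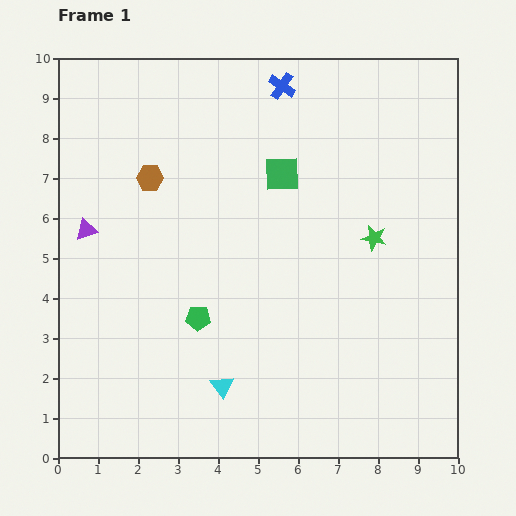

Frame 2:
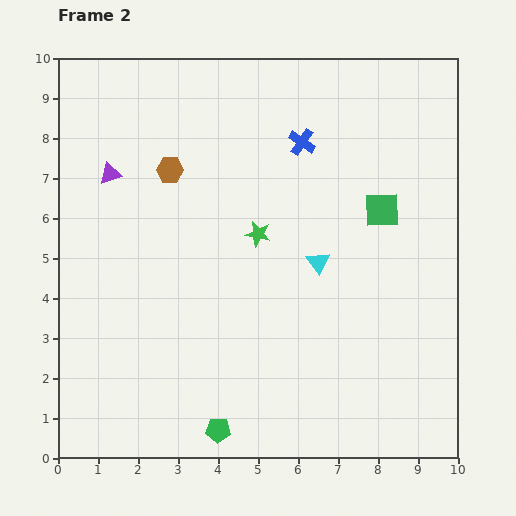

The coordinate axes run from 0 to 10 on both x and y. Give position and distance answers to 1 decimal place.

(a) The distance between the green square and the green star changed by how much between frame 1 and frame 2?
+0.4

Distance in frame 1: 2.8. Distance in frame 2: 3.2.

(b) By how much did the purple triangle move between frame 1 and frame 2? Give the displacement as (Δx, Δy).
(0.6, 1.4)

The purple triangle was at (0.7, 5.7) in frame 1 and (1.3, 7.1) in frame 2.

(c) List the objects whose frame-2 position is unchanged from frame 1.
none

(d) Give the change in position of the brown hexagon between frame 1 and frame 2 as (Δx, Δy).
(0.5, 0.2)

The brown hexagon was at (2.3, 7.0) in frame 1 and (2.8, 7.2) in frame 2.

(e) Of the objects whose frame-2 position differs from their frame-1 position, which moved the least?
the brown hexagon

(moved 0.5)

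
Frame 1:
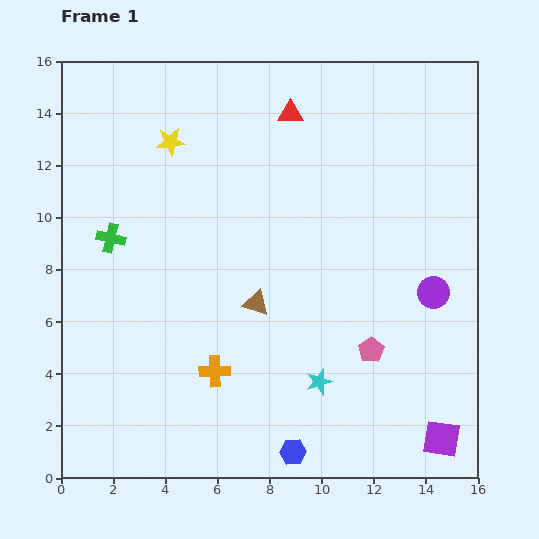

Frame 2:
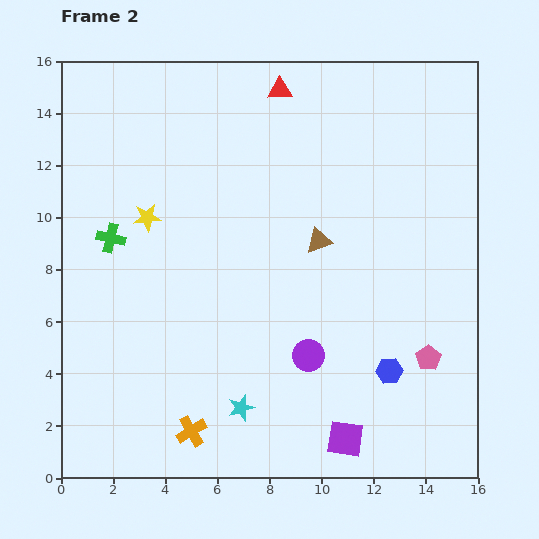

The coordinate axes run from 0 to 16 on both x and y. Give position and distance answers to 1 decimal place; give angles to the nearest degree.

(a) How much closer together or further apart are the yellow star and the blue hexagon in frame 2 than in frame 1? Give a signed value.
-1.8

Distance in frame 1: 12.8. Distance in frame 2: 11.0.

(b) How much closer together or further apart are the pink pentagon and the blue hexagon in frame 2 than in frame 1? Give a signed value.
-3.3

Distance in frame 1: 4.9. Distance in frame 2: 1.6.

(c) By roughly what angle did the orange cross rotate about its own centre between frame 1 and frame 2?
29° counter-clockwise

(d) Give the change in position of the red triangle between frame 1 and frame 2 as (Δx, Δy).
(-0.4, 0.9)

The red triangle was at (8.8, 14.0) in frame 1 and (8.4, 14.9) in frame 2.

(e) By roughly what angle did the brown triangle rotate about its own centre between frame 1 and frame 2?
35° counter-clockwise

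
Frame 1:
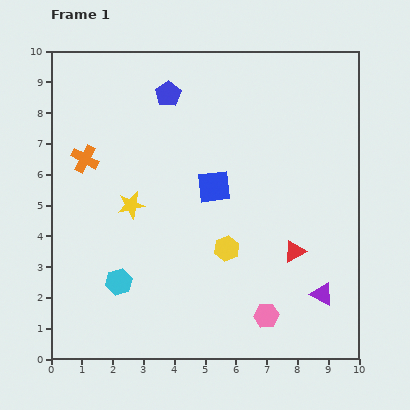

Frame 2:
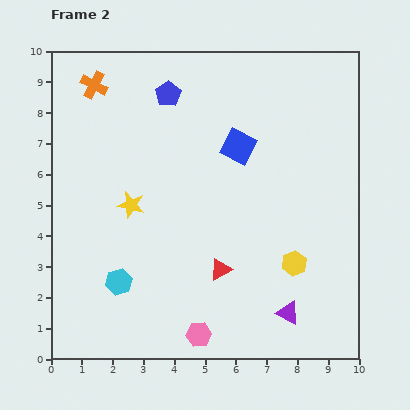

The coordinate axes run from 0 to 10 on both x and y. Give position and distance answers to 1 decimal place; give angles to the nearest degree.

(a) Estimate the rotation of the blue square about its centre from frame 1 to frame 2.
34° clockwise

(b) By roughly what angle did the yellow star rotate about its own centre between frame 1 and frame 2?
25° clockwise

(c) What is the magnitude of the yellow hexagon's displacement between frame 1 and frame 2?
2.3

The yellow hexagon moved from (5.7, 3.6) to (7.9, 3.1), a distance of √(2.2² + 0.5²) ≈ 2.3.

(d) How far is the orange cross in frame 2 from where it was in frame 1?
2.4

The orange cross moved from (1.1, 6.5) to (1.4, 8.9), a distance of √(0.3² + 2.4²) ≈ 2.4.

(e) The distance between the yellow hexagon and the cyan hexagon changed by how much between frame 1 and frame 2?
+2.0

Distance in frame 1: 3.7. Distance in frame 2: 5.7.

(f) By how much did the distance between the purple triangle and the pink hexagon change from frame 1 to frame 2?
+1.1

Distance in frame 1: 1.9. Distance in frame 2: 3.0.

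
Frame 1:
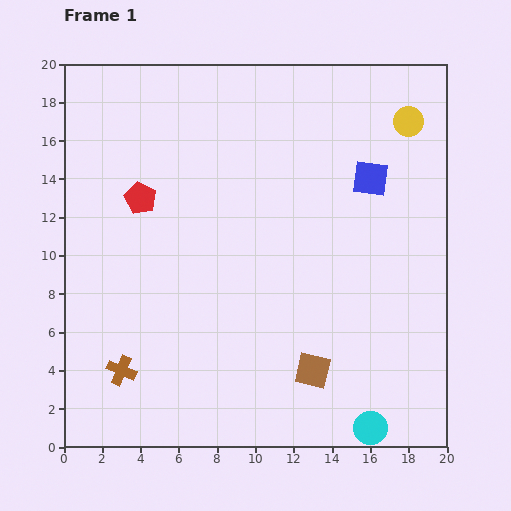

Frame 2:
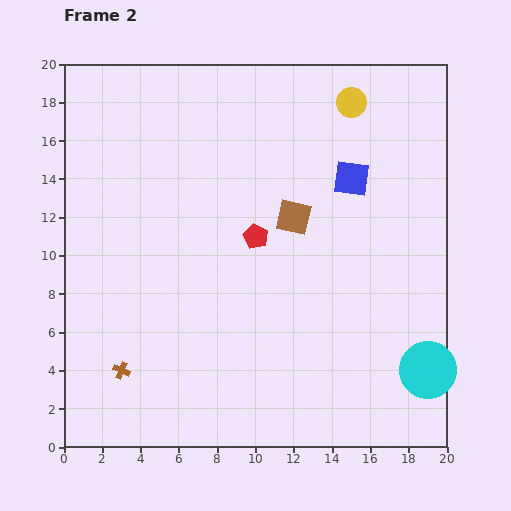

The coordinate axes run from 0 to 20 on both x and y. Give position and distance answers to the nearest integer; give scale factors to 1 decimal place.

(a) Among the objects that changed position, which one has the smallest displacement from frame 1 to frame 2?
the blue square

(moved 1)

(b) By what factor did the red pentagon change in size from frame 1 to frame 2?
0.8×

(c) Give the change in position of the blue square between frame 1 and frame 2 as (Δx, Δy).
(-1, 0)

The blue square was at (16, 14) in frame 1 and (15, 14) in frame 2.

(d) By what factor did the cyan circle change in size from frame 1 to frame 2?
1.7×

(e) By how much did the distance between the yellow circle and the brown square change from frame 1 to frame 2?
-7

Distance in frame 1: 14. Distance in frame 2: 7.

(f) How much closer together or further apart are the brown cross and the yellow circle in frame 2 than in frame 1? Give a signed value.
-2

Distance in frame 1: 20. Distance in frame 2: 18.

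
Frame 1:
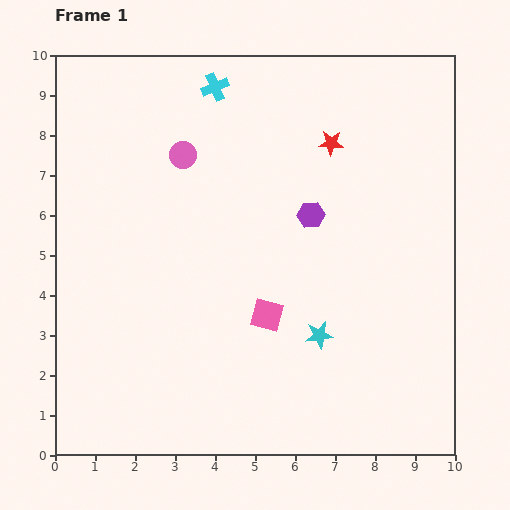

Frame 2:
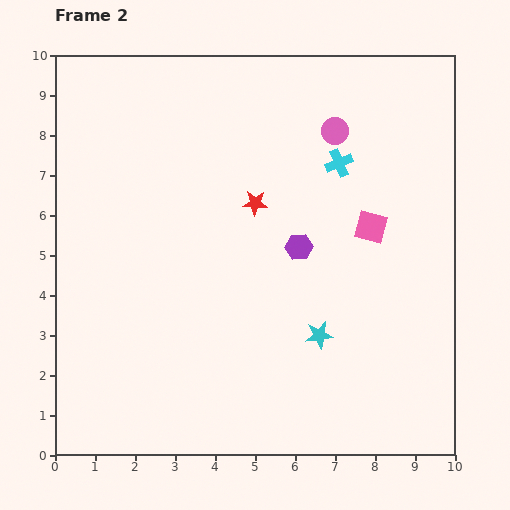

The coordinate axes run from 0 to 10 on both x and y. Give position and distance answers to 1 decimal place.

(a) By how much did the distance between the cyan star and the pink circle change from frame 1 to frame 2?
-0.5

Distance in frame 1: 5.6. Distance in frame 2: 5.1.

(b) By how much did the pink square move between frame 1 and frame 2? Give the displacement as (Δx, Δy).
(2.6, 2.2)

The pink square was at (5.3, 3.5) in frame 1 and (7.9, 5.7) in frame 2.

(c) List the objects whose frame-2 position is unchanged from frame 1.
the cyan star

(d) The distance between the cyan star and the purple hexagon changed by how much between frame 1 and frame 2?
-0.7

Distance in frame 1: 3.0. Distance in frame 2: 2.3.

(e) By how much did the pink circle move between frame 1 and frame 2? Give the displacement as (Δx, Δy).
(3.8, 0.6)

The pink circle was at (3.2, 7.5) in frame 1 and (7.0, 8.1) in frame 2.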